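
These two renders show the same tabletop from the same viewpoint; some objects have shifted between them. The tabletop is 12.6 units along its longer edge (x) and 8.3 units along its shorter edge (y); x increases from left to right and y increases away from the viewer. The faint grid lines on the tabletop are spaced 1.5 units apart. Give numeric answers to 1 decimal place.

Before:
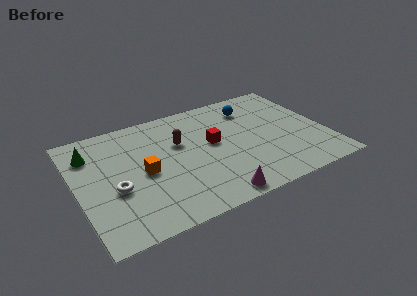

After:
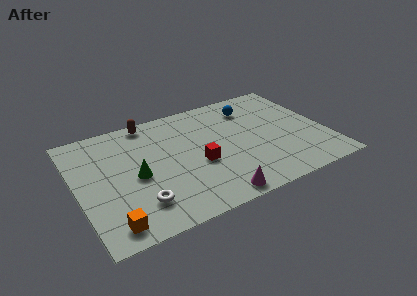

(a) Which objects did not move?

the blue sphere and the magenta cone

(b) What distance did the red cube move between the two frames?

1.5

The red cube moved from about (6.9, 4.6) to (6.0, 3.4), a distance of √(0.9² + 1.2²) ≈ 1.5.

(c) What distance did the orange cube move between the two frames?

3.4

The orange cube moved from about (3.3, 3.9) to (1.3, 1.1), a distance of √(2.0² + 2.8²) ≈ 3.4.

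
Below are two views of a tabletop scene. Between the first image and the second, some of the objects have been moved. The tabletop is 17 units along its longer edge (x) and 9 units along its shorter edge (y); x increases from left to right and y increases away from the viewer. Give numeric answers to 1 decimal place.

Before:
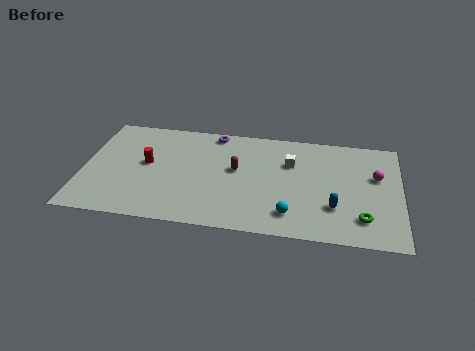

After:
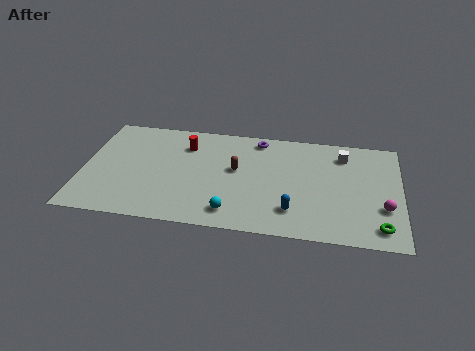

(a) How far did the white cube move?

3.0

The white cube was near (11.1, 6.1) before and (13.9, 7.2) after, so it travelled √(2.8² + 1.1²) ≈ 3.0 units.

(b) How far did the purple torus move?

2.4

From (6.9, 8.1) to (9.3, 7.9), the purple torus covered √(2.4² + 0.2²) ≈ 2.4 units.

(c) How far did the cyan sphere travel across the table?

3.1

The cyan sphere was near (11.2, 1.8) before and (8.1, 1.5) after, so it travelled √(3.1² + 0.3²) ≈ 3.1 units.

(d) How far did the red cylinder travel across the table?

2.8

The red cylinder moved from about (3.4, 4.9) to (5.4, 6.8), a distance of √(2.0² + 1.9²) ≈ 2.8.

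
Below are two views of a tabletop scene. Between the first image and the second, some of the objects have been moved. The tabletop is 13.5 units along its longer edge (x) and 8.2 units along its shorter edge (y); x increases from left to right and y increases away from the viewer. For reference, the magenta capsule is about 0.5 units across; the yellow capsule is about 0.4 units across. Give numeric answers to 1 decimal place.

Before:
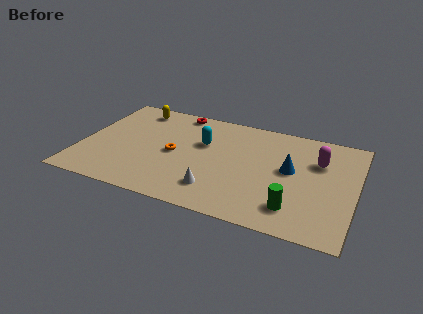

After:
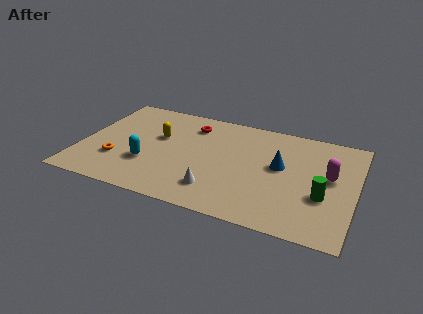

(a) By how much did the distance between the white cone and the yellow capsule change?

-2.4

Before: roughly 6.9 units apart; after: 4.5. That's 2.4 units closer together.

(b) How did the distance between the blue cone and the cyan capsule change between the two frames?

+2.2

The distance was about 4.5 in the first image and 6.7 in the second, so they moved 2.2 units further apart.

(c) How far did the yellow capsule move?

2.4

From (2.3, 7.0) to (3.7, 5.0), the yellow capsule covered √(1.4² + 2.0²) ≈ 2.4 units.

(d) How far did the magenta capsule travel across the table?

1.2

From (11.6, 5.6) to (12.2, 4.6), the magenta capsule covered √(0.6² + 1.0²) ≈ 1.2 units.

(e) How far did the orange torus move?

3.0

From (4.6, 3.9) to (1.9, 2.5), the orange torus covered √(2.7² + 1.4²) ≈ 3.0 units.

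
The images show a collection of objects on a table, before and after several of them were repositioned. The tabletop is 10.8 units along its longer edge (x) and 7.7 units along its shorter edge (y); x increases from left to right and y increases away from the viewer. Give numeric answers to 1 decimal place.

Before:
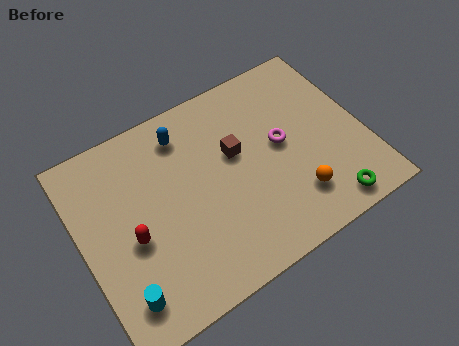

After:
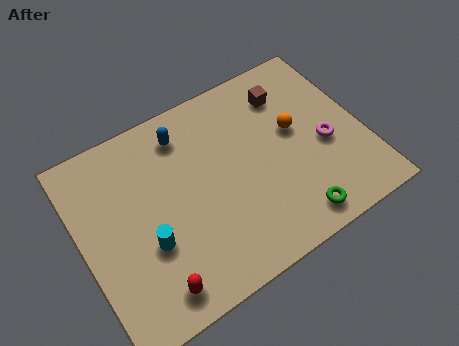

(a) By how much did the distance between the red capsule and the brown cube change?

+3.4

Before: roughly 4.4 units apart; after: 7.8. That's 3.4 units further apart.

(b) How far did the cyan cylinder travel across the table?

1.8

The cyan cylinder moved from about (1.1, 1.4) to (2.3, 2.8), a distance of √(1.2² + 1.4²) ≈ 1.8.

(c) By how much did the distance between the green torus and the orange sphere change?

+2.1

The distance was about 1.4 in the first image and 3.5 in the second, so they moved 2.1 units further apart.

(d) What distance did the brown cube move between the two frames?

2.7

The brown cube was near (6.0, 4.6) before and (8.3, 6.0) after, so it travelled √(2.3² + 1.4²) ≈ 2.7 units.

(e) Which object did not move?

the blue capsule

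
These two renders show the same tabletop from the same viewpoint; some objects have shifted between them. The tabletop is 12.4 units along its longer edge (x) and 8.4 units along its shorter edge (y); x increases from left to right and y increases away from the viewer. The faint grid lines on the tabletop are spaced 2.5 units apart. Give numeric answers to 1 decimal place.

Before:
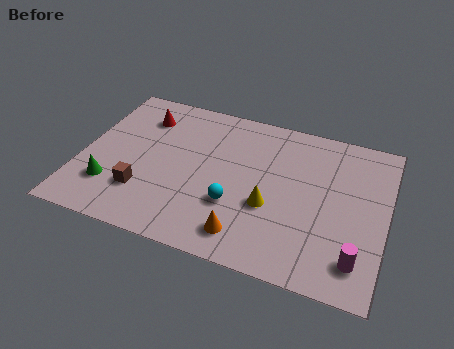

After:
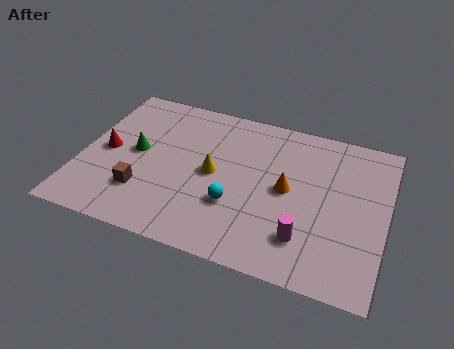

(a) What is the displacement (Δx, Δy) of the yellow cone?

(-2.4, 1.0)

From the two frames, the yellow cone sits at roughly (7.8, 3.2) before and (5.4, 4.2) after.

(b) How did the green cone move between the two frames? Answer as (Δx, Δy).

(0.8, 2.2)

The green cone started near (1.4, 2.2) and ended near (2.2, 4.4).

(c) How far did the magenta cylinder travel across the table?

2.1

The magenta cylinder was near (11.4, 1.6) before and (9.3, 2.0) after, so it travelled √(2.1² + 0.4²) ≈ 2.1 units.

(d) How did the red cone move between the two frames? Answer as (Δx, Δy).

(-1.2, -2.4)

From the two frames, the red cone sits at roughly (2.2, 6.5) before and (1.0, 4.1) after.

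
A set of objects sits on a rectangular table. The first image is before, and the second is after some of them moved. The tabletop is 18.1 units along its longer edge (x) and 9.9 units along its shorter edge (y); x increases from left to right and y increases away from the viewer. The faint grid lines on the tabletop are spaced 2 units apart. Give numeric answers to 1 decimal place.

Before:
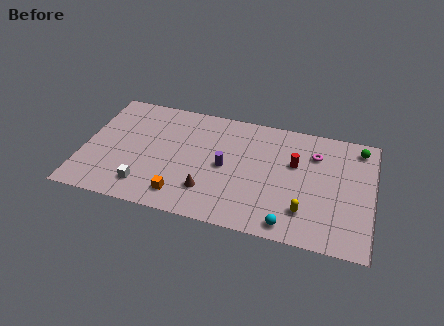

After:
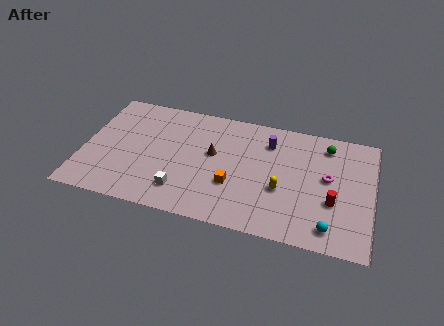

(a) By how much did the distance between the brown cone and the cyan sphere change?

+3.3

Before: roughly 5.3 units apart; after: 8.6. That's 3.3 units further apart.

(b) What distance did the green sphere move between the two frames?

2.0

From (17.1, 8.5) to (15.1, 8.2), the green sphere covered √(2.0² + 0.3²) ≈ 2.0 units.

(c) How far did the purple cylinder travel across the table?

3.8

The purple cylinder was near (8.9, 4.8) before and (11.5, 7.6) after, so it travelled √(2.6² + 2.8²) ≈ 3.8 units.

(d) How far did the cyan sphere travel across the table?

2.5

From (13.1, 1.1) to (15.6, 1.5), the cyan sphere covered √(2.5² + 0.4²) ≈ 2.5 units.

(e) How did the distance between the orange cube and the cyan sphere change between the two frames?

-0.3

The distance was about 6.7 in the first image and 6.4 in the second, so they moved 0.3 units closer together.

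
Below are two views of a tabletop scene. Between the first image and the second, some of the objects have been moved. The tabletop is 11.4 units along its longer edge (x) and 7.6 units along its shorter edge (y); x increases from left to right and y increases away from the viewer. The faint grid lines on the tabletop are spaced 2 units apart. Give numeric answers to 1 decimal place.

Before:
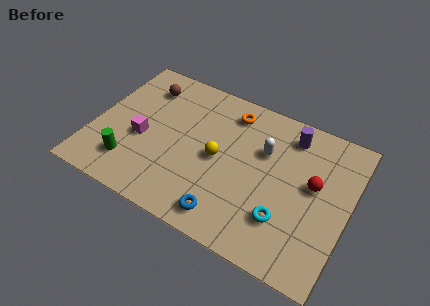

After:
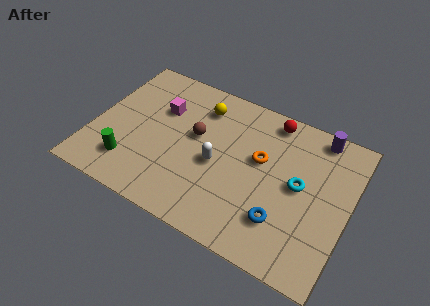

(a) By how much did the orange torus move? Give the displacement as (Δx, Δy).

(1.6, -1.8)

From the two frames, the orange torus sits at roughly (5.8, 6.3) before and (7.4, 4.5) after.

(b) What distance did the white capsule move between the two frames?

2.5

From (7.5, 5.0) to (5.6, 3.4), the white capsule covered √(1.9² + 1.6²) ≈ 2.5 units.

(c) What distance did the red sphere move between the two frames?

3.3

The red sphere was near (9.8, 4.3) before and (7.6, 6.7) after, so it travelled √(2.2² + 2.4²) ≈ 3.3 units.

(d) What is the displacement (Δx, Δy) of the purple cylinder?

(1.2, 0.5)

The purple cylinder started near (8.5, 6.3) and ended near (9.7, 6.8).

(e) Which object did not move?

the green cylinder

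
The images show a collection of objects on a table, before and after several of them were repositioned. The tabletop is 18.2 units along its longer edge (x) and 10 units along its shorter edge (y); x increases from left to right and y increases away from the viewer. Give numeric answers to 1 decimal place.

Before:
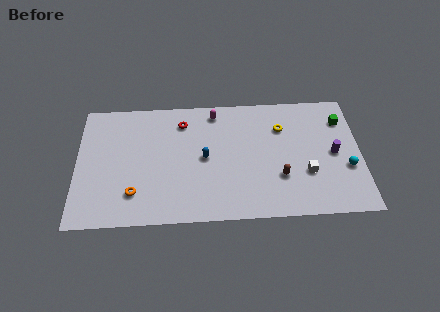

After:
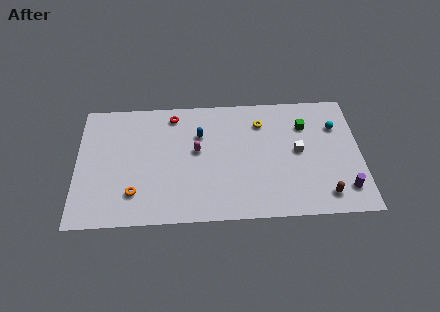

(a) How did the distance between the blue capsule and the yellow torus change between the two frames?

-1.4

Before: roughly 5.5 units apart; after: 4.1. That's 1.4 units closer together.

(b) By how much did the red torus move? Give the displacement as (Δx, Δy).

(-0.6, 0.6)

The red torus started near (6.8, 8.0) and ended near (6.2, 8.6).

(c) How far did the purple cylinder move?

3.0

The purple cylinder was near (16.5, 4.9) before and (17.1, 2.0) after, so it travelled √(0.6² + 2.9²) ≈ 3.0 units.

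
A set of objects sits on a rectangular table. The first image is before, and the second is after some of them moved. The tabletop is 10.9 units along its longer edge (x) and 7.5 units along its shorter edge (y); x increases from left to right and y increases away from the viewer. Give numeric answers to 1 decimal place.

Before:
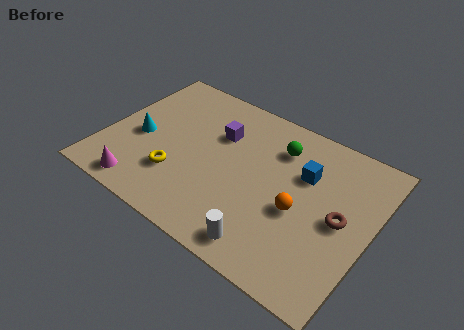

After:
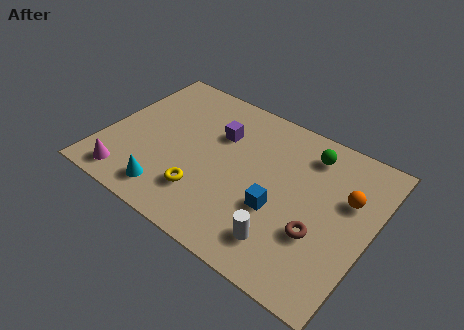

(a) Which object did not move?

the purple cube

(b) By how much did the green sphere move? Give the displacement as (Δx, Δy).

(1.2, 0.4)

The green sphere was at about (6.8, 5.7) and moved to about (8.0, 6.1).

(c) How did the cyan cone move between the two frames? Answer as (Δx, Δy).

(1.7, -2.1)

The cyan cone started near (1.4, 3.3) and ended near (3.1, 1.2).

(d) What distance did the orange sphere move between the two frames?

2.3

The orange sphere was near (8.1, 3.2) before and (9.8, 4.8) after, so it travelled √(1.7² + 1.6²) ≈ 2.3 units.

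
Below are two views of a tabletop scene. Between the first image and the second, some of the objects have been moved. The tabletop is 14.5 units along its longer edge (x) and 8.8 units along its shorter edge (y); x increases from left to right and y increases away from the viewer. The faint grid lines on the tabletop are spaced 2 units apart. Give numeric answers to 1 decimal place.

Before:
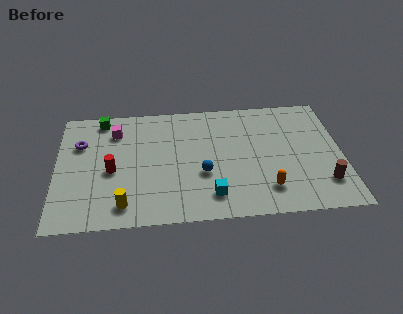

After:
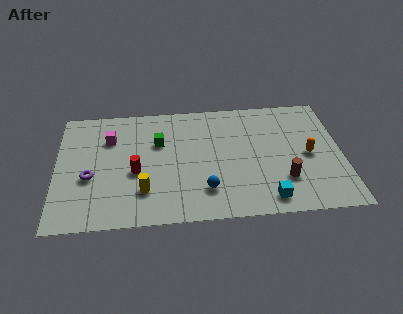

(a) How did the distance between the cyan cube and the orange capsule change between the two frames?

+0.9

Before: roughly 2.8 units apart; after: 3.7. That's 0.9 units further apart.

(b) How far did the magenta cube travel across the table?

0.6

From (3.0, 6.8) to (2.7, 6.3), the magenta cube covered √(0.3² + 0.5²) ≈ 0.6 units.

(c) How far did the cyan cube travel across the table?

2.8

The cyan cube moved from about (7.8, 1.7) to (10.6, 1.2), a distance of √(2.8² + 0.5²) ≈ 2.8.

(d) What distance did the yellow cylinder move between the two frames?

1.3

The yellow cylinder was near (3.4, 1.4) before and (4.4, 2.3) after, so it travelled √(1.0² + 0.9²) ≈ 1.3 units.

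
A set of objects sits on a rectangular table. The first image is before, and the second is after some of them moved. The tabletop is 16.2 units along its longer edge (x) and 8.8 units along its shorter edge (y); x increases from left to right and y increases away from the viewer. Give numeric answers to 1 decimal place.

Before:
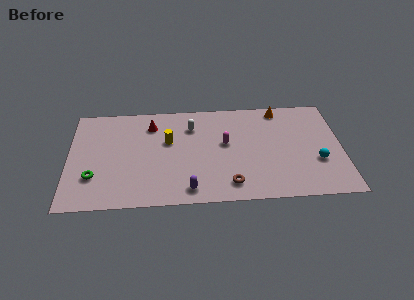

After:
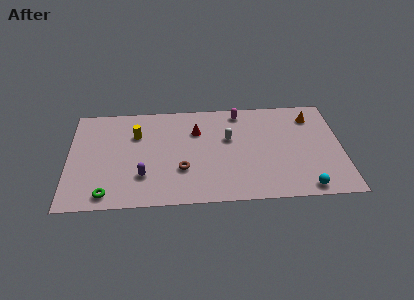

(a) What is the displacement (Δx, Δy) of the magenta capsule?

(0.9, 2.7)

The magenta capsule started near (9.3, 5.0) and ended near (10.2, 7.7).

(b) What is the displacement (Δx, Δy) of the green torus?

(0.8, -1.5)

From the two frames, the green torus sits at roughly (1.5, 2.6) before and (2.3, 1.1) after.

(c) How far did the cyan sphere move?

2.3

The cyan sphere moved from about (14.7, 3.1) to (13.9, 0.9), a distance of √(0.8² + 2.2²) ≈ 2.3.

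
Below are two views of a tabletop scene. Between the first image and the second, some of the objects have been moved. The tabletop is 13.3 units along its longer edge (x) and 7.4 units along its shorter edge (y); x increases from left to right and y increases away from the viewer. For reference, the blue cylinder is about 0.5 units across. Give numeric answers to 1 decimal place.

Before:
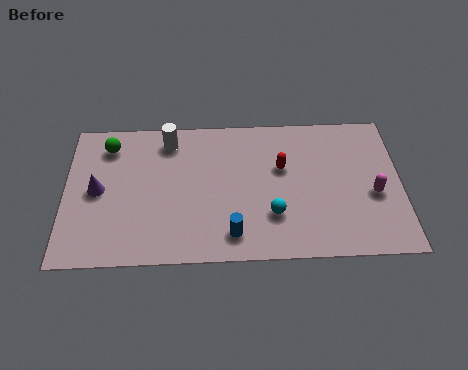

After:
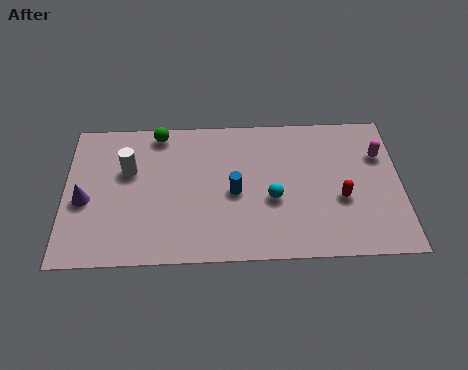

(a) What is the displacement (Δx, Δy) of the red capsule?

(2.3, -1.7)

The red capsule was at about (8.6, 4.6) and moved to about (10.9, 2.9).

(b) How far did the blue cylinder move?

2.1

From (6.6, 1.3) to (6.7, 3.4), the blue cylinder covered √(0.1² + 2.1²) ≈ 2.1 units.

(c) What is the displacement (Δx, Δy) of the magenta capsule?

(0.3, 2.0)

The magenta capsule was at about (12.2, 3.1) and moved to about (12.5, 5.1).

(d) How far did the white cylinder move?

2.2

The white cylinder moved from about (4.1, 6.2) to (2.5, 4.7), a distance of √(1.6² + 1.5²) ≈ 2.2.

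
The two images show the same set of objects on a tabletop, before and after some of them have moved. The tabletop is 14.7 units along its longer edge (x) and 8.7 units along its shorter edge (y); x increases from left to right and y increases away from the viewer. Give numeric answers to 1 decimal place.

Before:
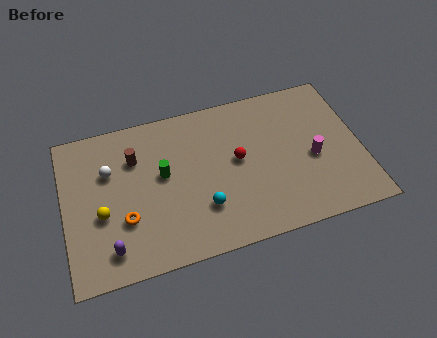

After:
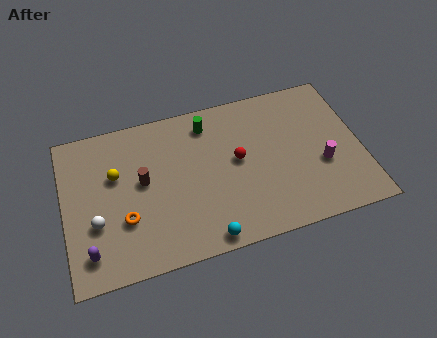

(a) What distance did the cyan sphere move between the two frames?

1.7

The cyan sphere moved from about (6.7, 2.5) to (6.7, 0.8), a distance of √(0.0² + 1.7²) ≈ 1.7.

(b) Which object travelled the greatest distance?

the green cylinder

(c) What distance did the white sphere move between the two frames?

2.8

From (2.3, 5.8) to (1.5, 3.1), the white sphere covered √(0.8² + 2.7²) ≈ 2.8 units.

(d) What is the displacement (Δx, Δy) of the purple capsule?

(-1.0, 0.1)

The purple capsule was at about (2.1, 1.5) and moved to about (1.1, 1.6).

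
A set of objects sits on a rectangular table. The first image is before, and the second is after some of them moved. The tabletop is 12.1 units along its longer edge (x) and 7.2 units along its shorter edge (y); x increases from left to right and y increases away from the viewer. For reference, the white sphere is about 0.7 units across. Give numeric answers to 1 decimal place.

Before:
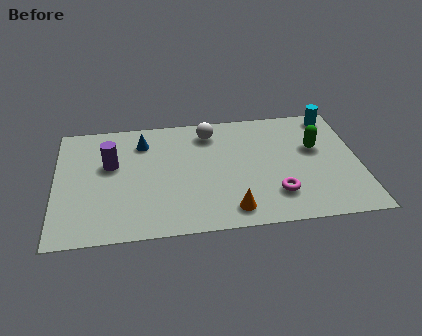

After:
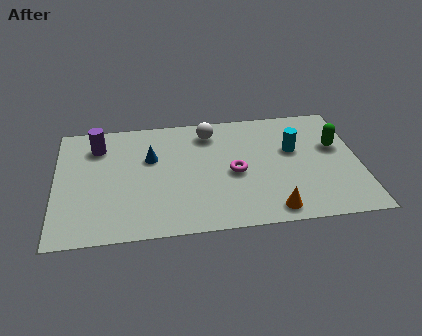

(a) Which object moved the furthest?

the cyan cylinder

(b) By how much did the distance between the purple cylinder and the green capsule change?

+1.4

Before: roughly 8.2 units apart; after: 9.6. That's 1.4 units further apart.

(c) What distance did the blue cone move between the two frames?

1.0

The blue cone moved from about (3.5, 5.6) to (3.8, 4.6), a distance of √(0.3² + 1.0²) ≈ 1.0.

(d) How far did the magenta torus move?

2.2

From (8.7, 1.8) to (7.1, 3.3), the magenta torus covered √(1.6² + 1.5²) ≈ 2.2 units.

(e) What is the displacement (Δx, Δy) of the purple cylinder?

(-0.5, 1.2)

The purple cylinder was at about (2.2, 4.4) and moved to about (1.7, 5.6).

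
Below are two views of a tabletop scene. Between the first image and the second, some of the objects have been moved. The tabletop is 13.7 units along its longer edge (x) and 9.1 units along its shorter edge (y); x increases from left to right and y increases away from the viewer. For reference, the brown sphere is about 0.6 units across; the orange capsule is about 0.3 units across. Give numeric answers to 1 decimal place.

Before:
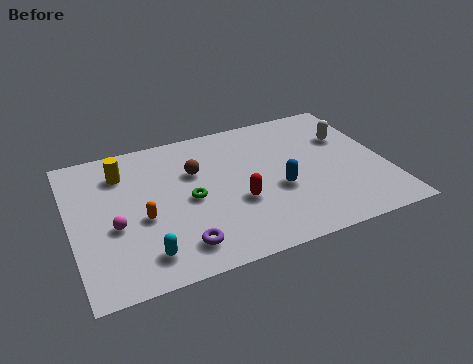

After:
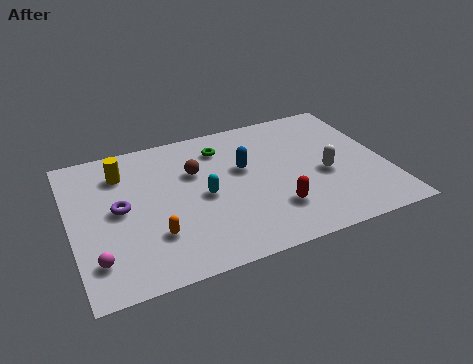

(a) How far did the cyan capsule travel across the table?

3.9

The cyan capsule moved from about (2.9, 1.6) to (5.7, 4.3), a distance of √(2.8² + 2.7²) ≈ 3.9.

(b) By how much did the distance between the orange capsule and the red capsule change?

+1.1

The distance was about 4.1 in the first image and 5.2 in the second, so they moved 1.1 units further apart.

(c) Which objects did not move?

the yellow cylinder and the brown sphere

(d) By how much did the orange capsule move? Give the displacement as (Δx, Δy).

(0.4, -1.2)

The orange capsule started near (3.0, 3.8) and ended near (3.4, 2.6).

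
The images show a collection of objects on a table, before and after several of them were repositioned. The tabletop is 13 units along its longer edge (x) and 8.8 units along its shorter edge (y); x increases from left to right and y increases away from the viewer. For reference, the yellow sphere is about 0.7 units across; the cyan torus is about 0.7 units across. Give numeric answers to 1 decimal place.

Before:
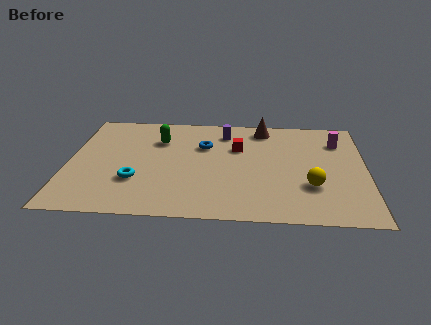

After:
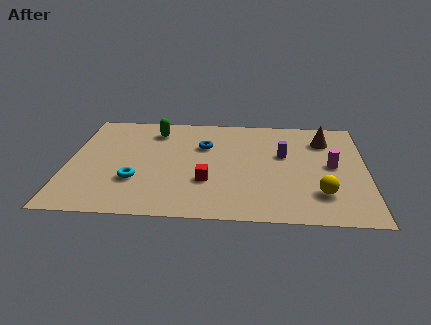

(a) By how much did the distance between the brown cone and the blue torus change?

+2.3

The distance was about 3.1 in the first image and 5.4 in the second, so they moved 2.3 units further apart.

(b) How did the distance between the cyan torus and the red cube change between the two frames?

-2.2

The distance was about 5.3 in the first image and 3.1 in the second, so they moved 2.2 units closer together.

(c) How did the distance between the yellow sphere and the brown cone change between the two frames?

-0.7

The distance was about 5.2 in the first image and 4.5 in the second, so they moved 0.7 units closer together.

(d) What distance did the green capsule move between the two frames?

0.8

The green capsule was near (3.9, 6.3) before and (3.7, 7.1) after, so it travelled √(0.2² + 0.8²) ≈ 0.8 units.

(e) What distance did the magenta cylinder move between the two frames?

2.1

From (11.8, 6.6) to (11.5, 4.5), the magenta cylinder covered √(0.3² + 2.1²) ≈ 2.1 units.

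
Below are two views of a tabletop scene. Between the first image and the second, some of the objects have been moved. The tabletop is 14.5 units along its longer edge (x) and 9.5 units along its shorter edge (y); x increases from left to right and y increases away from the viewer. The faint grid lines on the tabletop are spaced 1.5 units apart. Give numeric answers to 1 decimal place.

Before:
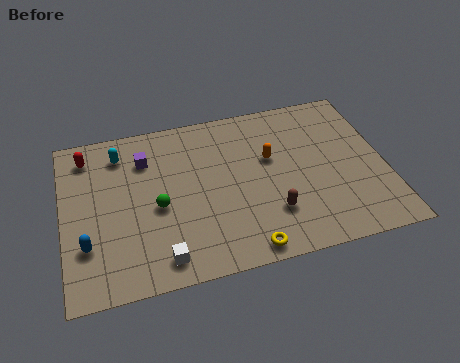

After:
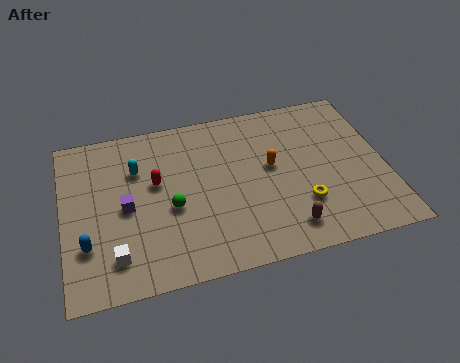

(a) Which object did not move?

the blue capsule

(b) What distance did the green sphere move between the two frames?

0.6

The green sphere was near (4.2, 4.2) before and (4.8, 4.0) after, so it travelled √(0.6² + 0.2²) ≈ 0.6 units.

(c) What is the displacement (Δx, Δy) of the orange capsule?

(0.0, -0.5)

From the two frames, the orange capsule sits at roughly (9.4, 5.8) before and (9.4, 5.3) after.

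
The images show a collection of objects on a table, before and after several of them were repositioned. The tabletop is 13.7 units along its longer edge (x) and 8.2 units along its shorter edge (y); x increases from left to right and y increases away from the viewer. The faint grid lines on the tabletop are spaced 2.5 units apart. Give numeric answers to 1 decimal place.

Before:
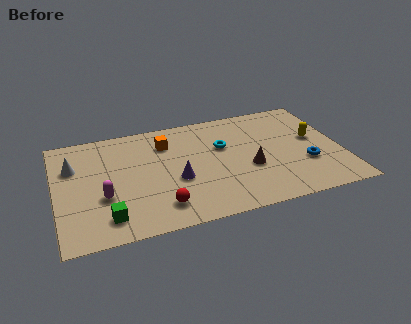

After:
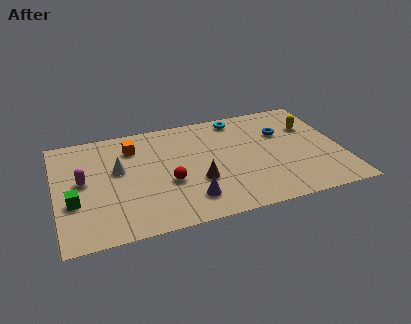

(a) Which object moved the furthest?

the blue torus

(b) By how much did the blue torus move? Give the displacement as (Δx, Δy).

(-0.9, 2.7)

The blue torus started near (11.9, 2.8) and ended near (11.0, 5.5).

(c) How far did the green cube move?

2.1

The green cube was near (2.3, 1.5) before and (0.8, 3.0) after, so it travelled √(1.5² + 1.5²) ≈ 2.1 units.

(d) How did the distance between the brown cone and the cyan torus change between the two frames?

+2.6

Before: roughly 2.3 units apart; after: 4.9. That's 2.6 units further apart.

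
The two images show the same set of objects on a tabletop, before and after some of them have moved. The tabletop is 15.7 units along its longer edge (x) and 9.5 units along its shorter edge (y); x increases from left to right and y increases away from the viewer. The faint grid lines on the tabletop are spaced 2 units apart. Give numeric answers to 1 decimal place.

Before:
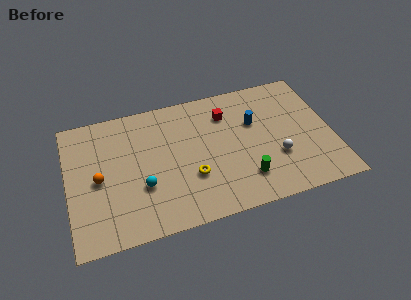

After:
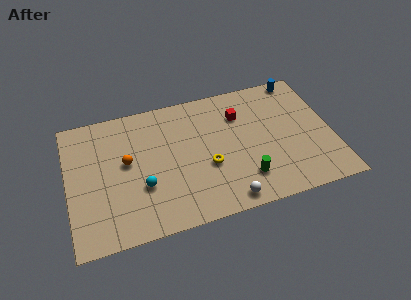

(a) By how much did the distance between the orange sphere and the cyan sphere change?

-0.6

The distance was about 2.8 in the first image and 2.2 in the second, so they moved 0.6 units closer together.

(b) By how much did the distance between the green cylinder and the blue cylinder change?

+3.6

Before: roughly 4.0 units apart; after: 7.6. That's 3.6 units further apart.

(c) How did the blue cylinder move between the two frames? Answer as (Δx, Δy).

(3.0, 2.6)

The blue cylinder was at about (11.2, 6.1) and moved to about (14.2, 8.7).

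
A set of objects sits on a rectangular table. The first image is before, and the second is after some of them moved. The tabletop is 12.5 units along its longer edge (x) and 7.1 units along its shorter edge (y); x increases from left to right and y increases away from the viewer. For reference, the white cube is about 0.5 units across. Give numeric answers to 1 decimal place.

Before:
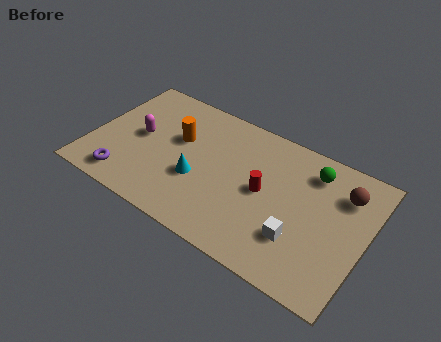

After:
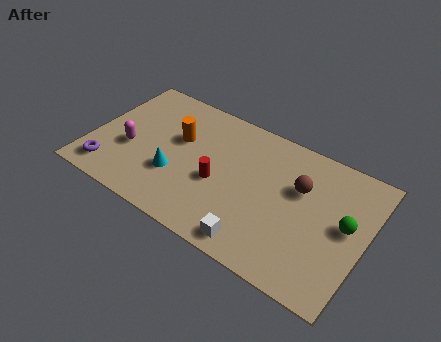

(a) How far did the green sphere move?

2.6

From (9.8, 5.7) to (11.6, 3.8), the green sphere covered √(1.8² + 1.9²) ≈ 2.6 units.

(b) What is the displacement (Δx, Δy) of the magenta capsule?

(-0.3, -0.9)

The magenta capsule was at about (2.1, 3.7) and moved to about (1.8, 2.8).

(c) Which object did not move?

the orange cylinder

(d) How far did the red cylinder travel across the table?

2.1

From (7.9, 3.6) to (5.9, 3.0), the red cylinder covered √(2.0² + 0.6²) ≈ 2.1 units.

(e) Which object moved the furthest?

the green sphere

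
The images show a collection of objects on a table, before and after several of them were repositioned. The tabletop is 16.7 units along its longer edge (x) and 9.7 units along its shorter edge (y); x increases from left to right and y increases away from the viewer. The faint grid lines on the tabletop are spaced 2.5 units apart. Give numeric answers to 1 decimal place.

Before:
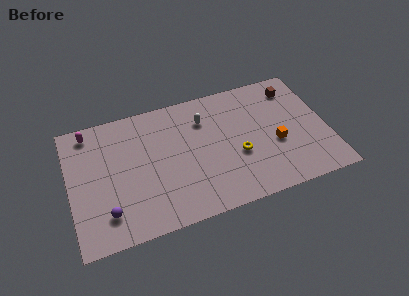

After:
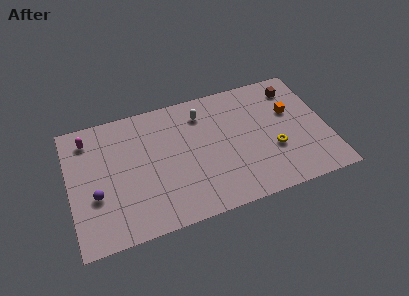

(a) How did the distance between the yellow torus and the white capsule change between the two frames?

+2.1

The distance was about 3.9 in the first image and 6.0 in the second, so they moved 2.1 units further apart.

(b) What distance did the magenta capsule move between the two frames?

0.5

The magenta capsule moved from about (1.5, 8.5) to (1.4, 8.0), a distance of √(0.1² + 0.5²) ≈ 0.5.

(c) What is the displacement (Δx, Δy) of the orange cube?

(1.2, 2.2)

From the two frames, the orange cube sits at roughly (13.3, 3.9) before and (14.5, 6.1) after.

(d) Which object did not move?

the brown cube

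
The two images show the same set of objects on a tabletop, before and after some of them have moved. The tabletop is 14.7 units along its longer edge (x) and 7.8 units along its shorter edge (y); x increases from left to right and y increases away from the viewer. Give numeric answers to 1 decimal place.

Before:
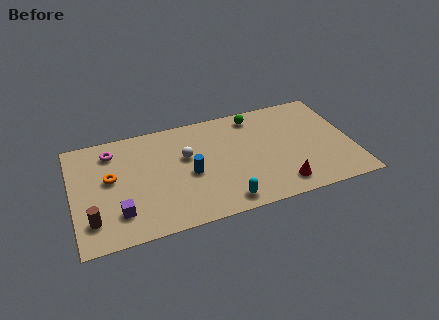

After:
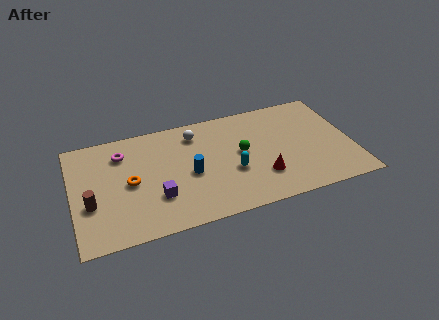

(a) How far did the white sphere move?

1.6

The white sphere moved from about (6.0, 4.8) to (6.6, 6.3), a distance of √(0.6² + 1.5²) ≈ 1.6.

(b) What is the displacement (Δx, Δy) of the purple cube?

(2.0, 0.5)

From the two frames, the purple cube sits at roughly (2.3, 1.9) before and (4.3, 2.4) after.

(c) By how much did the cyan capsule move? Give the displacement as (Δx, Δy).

(0.6, 2.0)

The cyan capsule started near (7.7, 1.0) and ended near (8.3, 3.0).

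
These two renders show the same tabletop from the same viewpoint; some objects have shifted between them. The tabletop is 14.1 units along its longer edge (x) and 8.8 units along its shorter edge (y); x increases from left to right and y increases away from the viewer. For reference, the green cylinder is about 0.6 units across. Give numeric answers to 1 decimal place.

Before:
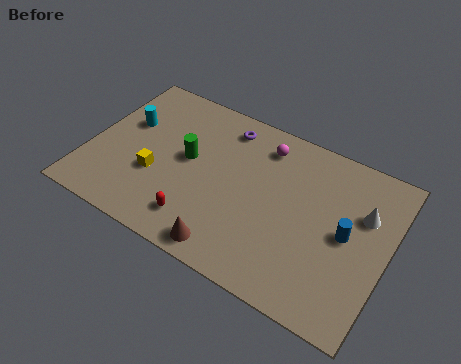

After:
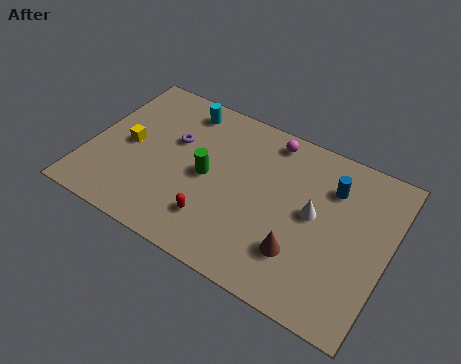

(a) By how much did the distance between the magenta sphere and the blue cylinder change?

-1.8

They were about 5.1 units apart before and 3.3 after — 1.8 units closer together.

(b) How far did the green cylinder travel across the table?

1.1

The green cylinder was near (4.6, 4.8) before and (5.6, 4.3) after, so it travelled √(1.0² + 0.5²) ≈ 1.1 units.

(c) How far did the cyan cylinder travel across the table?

3.1

The cyan cylinder was near (1.5, 5.5) before and (3.9, 7.5) after, so it travelled √(2.4² + 2.0²) ≈ 3.1 units.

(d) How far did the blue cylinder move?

2.3

The blue cylinder was near (12.2, 4.4) before and (11.2, 6.5) after, so it travelled √(1.0² + 2.1²) ≈ 2.3 units.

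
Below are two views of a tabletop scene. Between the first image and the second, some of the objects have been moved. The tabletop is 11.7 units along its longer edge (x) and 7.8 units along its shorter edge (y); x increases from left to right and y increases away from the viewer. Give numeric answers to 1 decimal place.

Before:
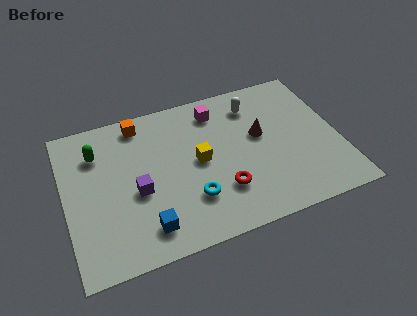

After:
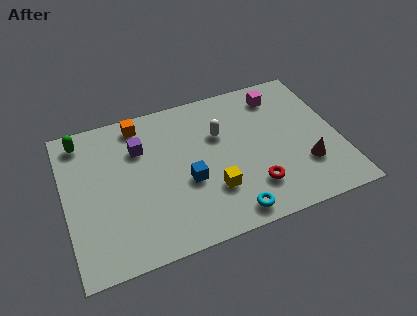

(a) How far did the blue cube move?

2.5

The blue cube was near (3.2, 1.4) before and (5.1, 3.1) after, so it travelled √(1.9² + 1.7²) ≈ 2.5 units.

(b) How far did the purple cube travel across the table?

2.2

The purple cube moved from about (3.0, 3.3) to (3.3, 5.5), a distance of √(0.3² + 2.2²) ≈ 2.2.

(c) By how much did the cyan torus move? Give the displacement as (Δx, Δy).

(1.5, -1.3)

The cyan torus started near (5.2, 2.2) and ended near (6.7, 0.9).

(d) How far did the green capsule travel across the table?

1.1

From (1.5, 5.8) to (0.9, 6.7), the green capsule covered √(0.6² + 0.9²) ≈ 1.1 units.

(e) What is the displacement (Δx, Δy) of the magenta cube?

(2.7, 0.0)

The magenta cube was at about (6.7, 6.4) and moved to about (9.4, 6.4).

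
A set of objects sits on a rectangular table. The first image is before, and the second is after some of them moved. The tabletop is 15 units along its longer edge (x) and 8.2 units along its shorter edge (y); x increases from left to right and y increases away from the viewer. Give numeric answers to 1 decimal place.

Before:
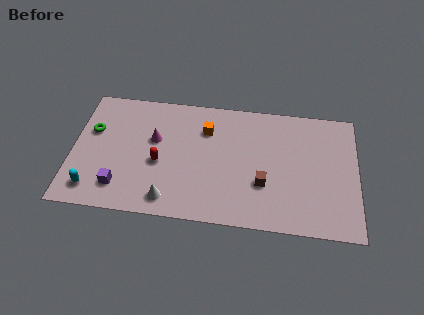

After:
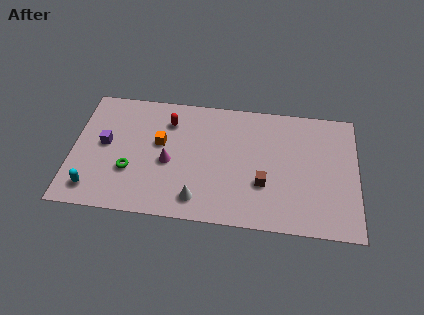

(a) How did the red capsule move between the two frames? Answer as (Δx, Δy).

(0.4, 2.8)

From the two frames, the red capsule sits at roughly (4.6, 3.5) before and (5.0, 6.3) after.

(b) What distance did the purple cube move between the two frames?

2.8

From (2.6, 1.7) to (1.7, 4.4), the purple cube covered √(0.9² + 2.7²) ≈ 2.8 units.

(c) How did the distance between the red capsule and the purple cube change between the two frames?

+1.1

They were about 2.7 units apart before and 3.8 after — 1.1 units further apart.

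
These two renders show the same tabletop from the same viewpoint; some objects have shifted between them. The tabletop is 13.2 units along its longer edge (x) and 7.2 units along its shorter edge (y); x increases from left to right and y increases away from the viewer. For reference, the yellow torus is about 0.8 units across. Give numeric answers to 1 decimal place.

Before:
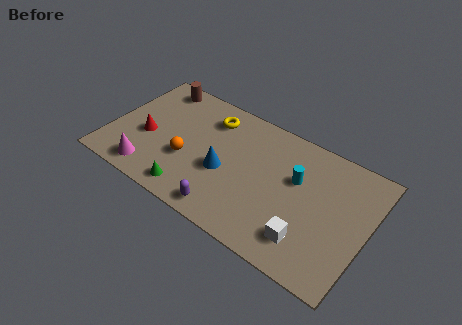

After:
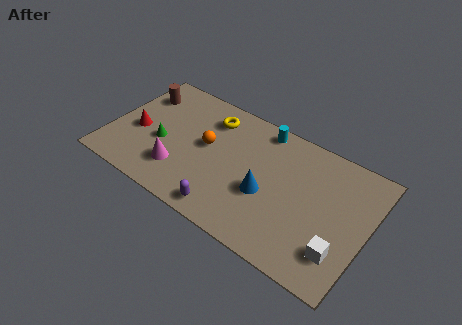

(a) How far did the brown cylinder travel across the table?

1.1

The brown cylinder was near (1.8, 6.3) before and (1.1, 5.4) after, so it travelled √(0.7² + 0.9²) ≈ 1.1 units.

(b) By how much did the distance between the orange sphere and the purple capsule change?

+0.5

Before: roughly 3.0 units apart; after: 3.5. That's 0.5 units further apart.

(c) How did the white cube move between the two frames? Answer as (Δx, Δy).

(1.6, 0.2)

From the two frames, the white cube sits at roughly (10.5, 1.6) before and (12.1, 1.8) after.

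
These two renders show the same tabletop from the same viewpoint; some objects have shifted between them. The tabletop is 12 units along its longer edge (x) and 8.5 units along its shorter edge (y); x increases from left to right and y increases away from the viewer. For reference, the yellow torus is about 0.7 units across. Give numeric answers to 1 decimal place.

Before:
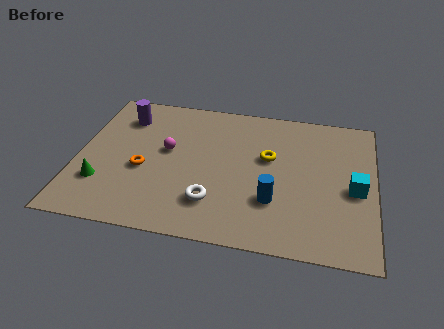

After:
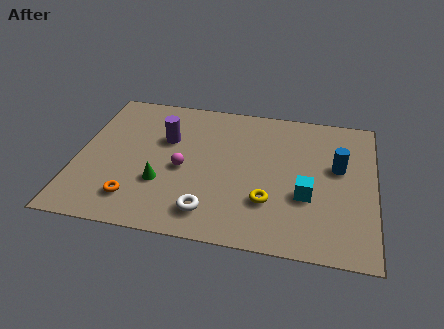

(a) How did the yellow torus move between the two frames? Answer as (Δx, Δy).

(0.1, -2.6)

The yellow torus was at about (7.7, 5.1) and moved to about (7.8, 2.5).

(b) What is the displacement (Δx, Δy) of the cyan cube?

(-1.9, -0.7)

The cyan cube started near (11.2, 3.8) and ended near (9.3, 3.1).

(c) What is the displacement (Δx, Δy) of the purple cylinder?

(1.8, -1.1)

From the two frames, the purple cylinder sits at roughly (1.7, 6.6) before and (3.5, 5.5) after.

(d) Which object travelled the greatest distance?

the blue cylinder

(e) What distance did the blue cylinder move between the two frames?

3.5

The blue cylinder was near (8.0, 2.6) before and (10.5, 5.0) after, so it travelled √(2.5² + 2.4²) ≈ 3.5 units.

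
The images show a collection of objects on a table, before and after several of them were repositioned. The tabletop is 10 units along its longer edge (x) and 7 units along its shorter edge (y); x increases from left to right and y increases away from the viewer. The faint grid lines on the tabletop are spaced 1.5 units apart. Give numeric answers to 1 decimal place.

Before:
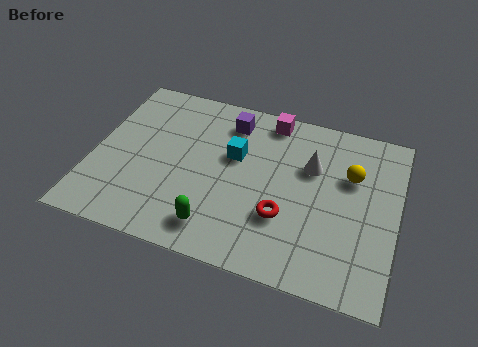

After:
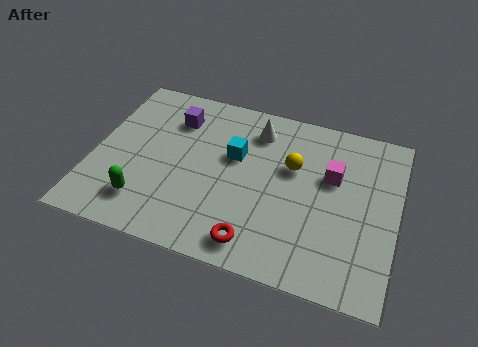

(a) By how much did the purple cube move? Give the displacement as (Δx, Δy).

(-1.8, -0.4)

From the two frames, the purple cube sits at roughly (4.3, 5.7) before and (2.5, 5.3) after.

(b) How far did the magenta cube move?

2.8

From (5.6, 6.2) to (7.8, 4.4), the magenta cube covered √(2.2² + 1.8²) ≈ 2.8 units.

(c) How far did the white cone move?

2.1

The white cone was near (7.1, 4.6) before and (5.2, 5.6) after, so it travelled √(1.9² + 1.0²) ≈ 2.1 units.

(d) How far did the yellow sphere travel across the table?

1.9

The yellow sphere moved from about (8.4, 4.6) to (6.5, 4.4), a distance of √(1.9² + 0.2²) ≈ 1.9.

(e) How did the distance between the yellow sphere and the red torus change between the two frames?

+0.5

The distance was about 3.0 in the first image and 3.5 in the second, so they moved 0.5 units further apart.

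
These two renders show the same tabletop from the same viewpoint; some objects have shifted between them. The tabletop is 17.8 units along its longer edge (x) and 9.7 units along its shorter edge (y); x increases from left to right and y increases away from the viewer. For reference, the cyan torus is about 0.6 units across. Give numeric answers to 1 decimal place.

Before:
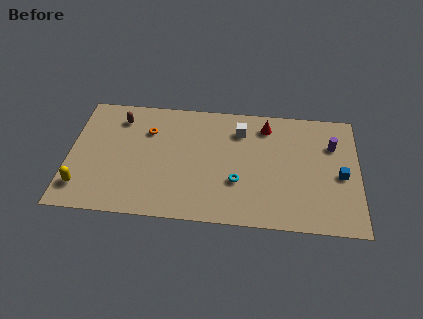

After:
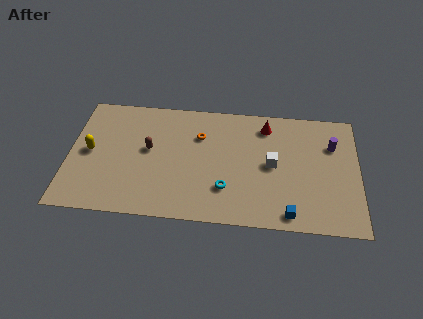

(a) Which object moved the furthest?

the blue cube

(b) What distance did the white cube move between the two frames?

3.3

From (10.5, 7.5) to (12.5, 4.9), the white cube covered √(2.0² + 2.6²) ≈ 3.3 units.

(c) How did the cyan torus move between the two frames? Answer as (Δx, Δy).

(-0.7, -0.6)

The cyan torus was at about (10.4, 3.3) and moved to about (9.7, 2.7).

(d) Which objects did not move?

the red cone and the purple cylinder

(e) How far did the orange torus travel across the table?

3.2

From (4.8, 6.9) to (8.0, 6.8), the orange torus covered √(3.2² + 0.1²) ≈ 3.2 units.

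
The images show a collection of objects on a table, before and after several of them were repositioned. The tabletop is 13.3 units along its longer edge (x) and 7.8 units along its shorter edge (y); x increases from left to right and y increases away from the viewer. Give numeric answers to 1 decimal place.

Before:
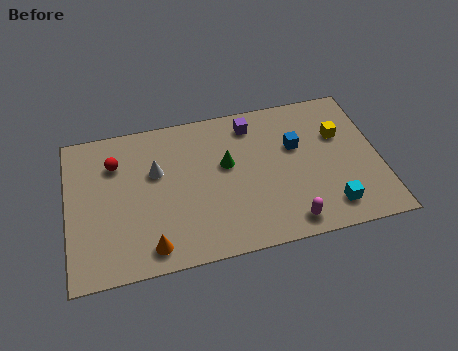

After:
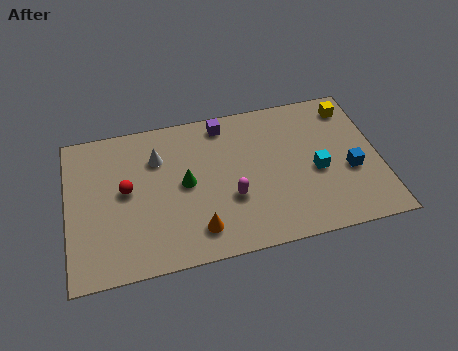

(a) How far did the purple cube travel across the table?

1.2

The purple cube moved from about (8.0, 6.5) to (6.8, 6.8), a distance of √(1.2² + 0.3²) ≈ 1.2.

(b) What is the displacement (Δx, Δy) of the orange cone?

(2.0, 0.4)

The orange cone started near (3.4, 1.1) and ended near (5.4, 1.5).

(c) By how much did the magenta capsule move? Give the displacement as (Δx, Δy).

(-2.3, 1.8)

From the two frames, the magenta capsule sits at roughly (9.2, 1.0) before and (6.9, 2.8) after.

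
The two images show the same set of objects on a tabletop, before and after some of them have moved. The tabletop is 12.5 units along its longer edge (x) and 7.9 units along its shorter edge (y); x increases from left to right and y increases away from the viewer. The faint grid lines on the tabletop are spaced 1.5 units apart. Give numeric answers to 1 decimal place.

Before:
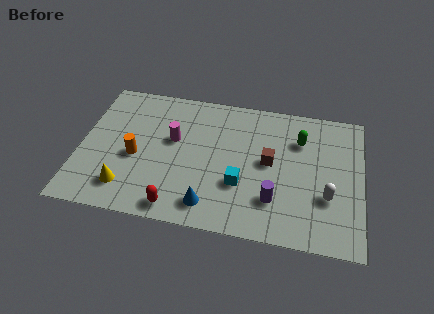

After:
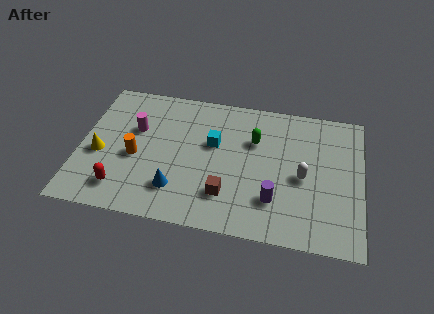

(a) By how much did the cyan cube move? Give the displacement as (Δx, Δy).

(-1.3, 2.1)

The cyan cube started near (7.2, 2.7) and ended near (5.9, 4.8).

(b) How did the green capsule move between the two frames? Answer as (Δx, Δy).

(-2.0, -0.4)

The green capsule started near (9.7, 5.7) and ended near (7.7, 5.3).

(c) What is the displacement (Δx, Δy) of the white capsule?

(-1.1, 0.9)

The white capsule started near (11.0, 2.7) and ended near (9.9, 3.6).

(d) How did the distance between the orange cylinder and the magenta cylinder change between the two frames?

-0.5

Before: roughly 2.1 units apart; after: 1.6. That's 0.5 units closer together.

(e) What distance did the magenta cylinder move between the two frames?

1.7

The magenta cylinder moved from about (4.1, 4.7) to (2.4, 5.0), a distance of √(1.7² + 0.3²) ≈ 1.7.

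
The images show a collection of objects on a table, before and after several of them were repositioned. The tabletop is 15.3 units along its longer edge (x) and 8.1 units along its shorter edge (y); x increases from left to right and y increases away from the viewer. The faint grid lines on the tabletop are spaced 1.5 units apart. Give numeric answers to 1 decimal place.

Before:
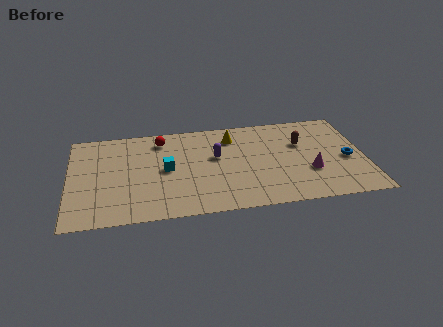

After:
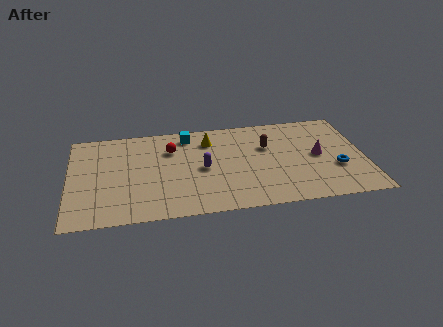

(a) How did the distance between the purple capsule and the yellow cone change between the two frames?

+0.6

Before: roughly 1.8 units apart; after: 2.4. That's 0.6 units further apart.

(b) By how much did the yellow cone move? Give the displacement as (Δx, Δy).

(-1.2, -0.1)

From the two frames, the yellow cone sits at roughly (8.5, 6.4) before and (7.3, 6.3) after.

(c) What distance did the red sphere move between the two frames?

1.0

From (4.8, 6.7) to (5.3, 5.8), the red sphere covered √(0.5² + 0.9²) ≈ 1.0 units.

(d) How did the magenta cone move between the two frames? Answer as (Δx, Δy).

(0.5, 1.3)

From the two frames, the magenta cone sits at roughly (12.4, 2.8) before and (12.9, 4.1) after.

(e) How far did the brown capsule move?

1.8

From (12.1, 5.3) to (10.3, 5.3), the brown capsule covered √(1.8² + 0.0²) ≈ 1.8 units.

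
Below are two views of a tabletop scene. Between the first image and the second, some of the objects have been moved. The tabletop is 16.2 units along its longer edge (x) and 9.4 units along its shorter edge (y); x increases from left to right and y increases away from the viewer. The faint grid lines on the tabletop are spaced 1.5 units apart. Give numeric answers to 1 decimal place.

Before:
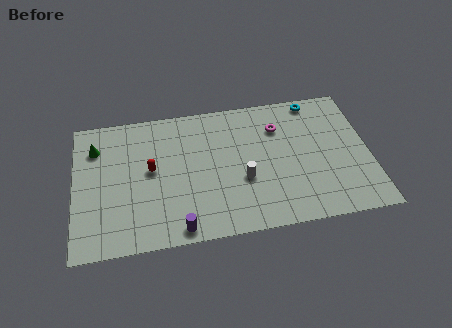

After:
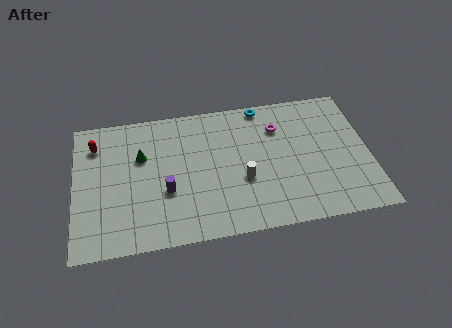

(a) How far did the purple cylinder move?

2.7

The purple cylinder was near (5.6, 0.9) before and (5.0, 3.5) after, so it travelled √(0.6² + 2.6²) ≈ 2.7 units.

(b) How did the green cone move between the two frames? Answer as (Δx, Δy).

(2.5, -1.0)

The green cone started near (1.2, 7.1) and ended near (3.7, 6.1).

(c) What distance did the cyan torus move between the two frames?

2.9

The cyan torus was near (13.4, 8.5) before and (10.5, 8.6) after, so it travelled √(2.9² + 0.1²) ≈ 2.9 units.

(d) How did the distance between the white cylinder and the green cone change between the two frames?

-2.7

They were about 8.7 units apart before and 6.0 after — 2.7 units closer together.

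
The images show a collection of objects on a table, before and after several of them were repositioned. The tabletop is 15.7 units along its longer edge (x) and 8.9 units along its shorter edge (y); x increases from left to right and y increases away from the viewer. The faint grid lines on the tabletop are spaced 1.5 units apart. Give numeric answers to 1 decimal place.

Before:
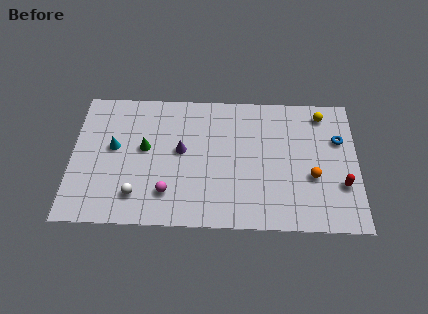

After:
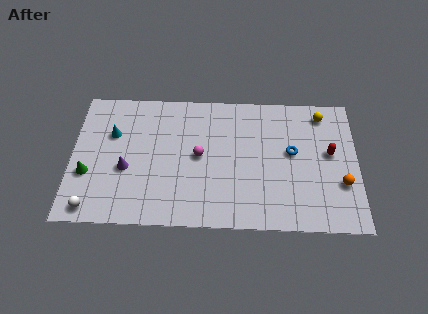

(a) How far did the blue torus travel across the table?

2.8

From (14.7, 5.9) to (12.1, 5.0), the blue torus covered √(2.6² + 0.9²) ≈ 2.8 units.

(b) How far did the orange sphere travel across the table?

1.6

The orange sphere was near (13.2, 3.4) before and (14.8, 3.0) after, so it travelled √(1.6² + 0.4²) ≈ 1.6 units.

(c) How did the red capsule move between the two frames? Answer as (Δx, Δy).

(-0.6, 2.1)

The red capsule was at about (14.8, 2.9) and moved to about (14.2, 5.0).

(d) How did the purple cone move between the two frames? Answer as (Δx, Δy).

(-3.0, -1.3)

The purple cone started near (6.0, 4.9) and ended near (3.0, 3.6).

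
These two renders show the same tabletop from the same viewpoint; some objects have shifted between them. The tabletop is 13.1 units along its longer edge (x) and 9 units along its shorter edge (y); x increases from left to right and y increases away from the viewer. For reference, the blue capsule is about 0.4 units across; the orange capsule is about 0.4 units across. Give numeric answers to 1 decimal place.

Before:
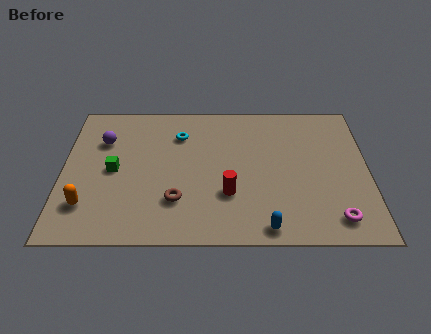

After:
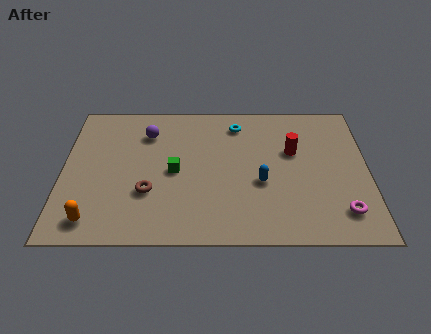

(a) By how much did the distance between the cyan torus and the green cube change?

+0.5

They were about 3.6 units apart before and 4.1 after — 0.5 units further apart.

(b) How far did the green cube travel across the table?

2.6

The green cube moved from about (2.2, 4.4) to (4.8, 4.3), a distance of √(2.6² + 0.1²) ≈ 2.6.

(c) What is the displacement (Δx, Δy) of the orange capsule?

(0.3, -0.9)

The orange capsule was at about (1.1, 2.2) and moved to about (1.4, 1.3).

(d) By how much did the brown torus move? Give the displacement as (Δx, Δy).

(-1.2, 0.5)

The brown torus was at about (4.9, 2.5) and moved to about (3.7, 3.0).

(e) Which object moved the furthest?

the red cylinder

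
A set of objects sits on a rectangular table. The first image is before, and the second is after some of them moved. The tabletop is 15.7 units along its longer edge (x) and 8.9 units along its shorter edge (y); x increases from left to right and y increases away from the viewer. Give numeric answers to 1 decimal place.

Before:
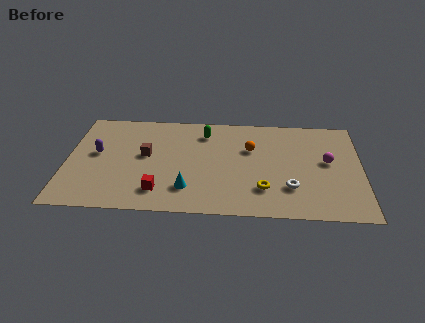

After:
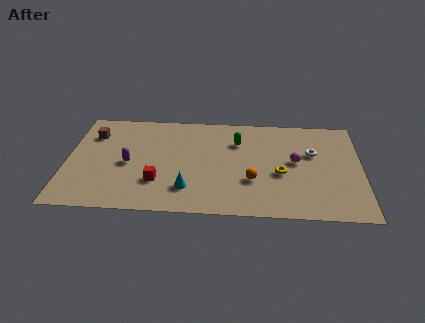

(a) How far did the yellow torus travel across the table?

1.7

From (10.5, 2.3) to (11.4, 3.7), the yellow torus covered √(0.9² + 1.4²) ≈ 1.7 units.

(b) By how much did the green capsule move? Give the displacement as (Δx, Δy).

(1.8, -0.7)

From the two frames, the green capsule sits at roughly (7.3, 7.1) before and (9.1, 6.4) after.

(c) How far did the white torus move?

3.3

The white torus was near (11.9, 2.5) before and (13.1, 5.6) after, so it travelled √(1.2² + 3.1²) ≈ 3.3 units.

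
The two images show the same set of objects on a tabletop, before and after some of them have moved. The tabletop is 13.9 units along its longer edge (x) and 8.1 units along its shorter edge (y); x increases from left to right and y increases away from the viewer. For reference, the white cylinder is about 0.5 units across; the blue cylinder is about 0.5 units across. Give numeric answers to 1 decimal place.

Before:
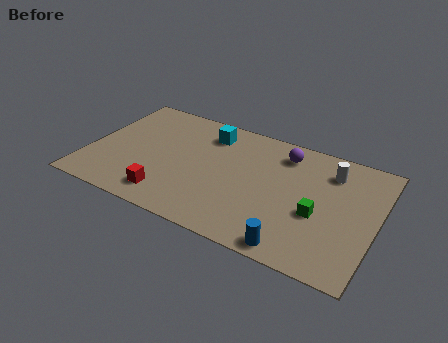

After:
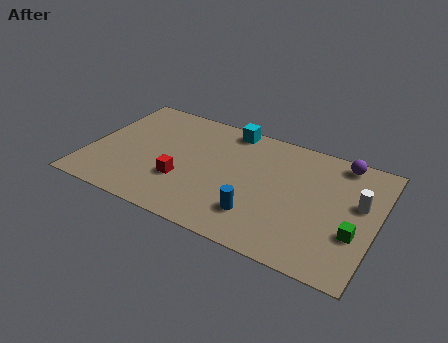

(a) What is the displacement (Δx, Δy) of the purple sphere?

(2.7, 0.6)

The purple sphere started near (9.2, 6.6) and ended near (11.9, 7.2).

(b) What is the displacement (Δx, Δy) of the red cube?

(0.5, 1.3)

The red cube started near (4.2, 1.4) and ended near (4.7, 2.7).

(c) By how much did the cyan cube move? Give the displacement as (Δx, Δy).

(0.9, 0.8)

The cyan cube was at about (5.5, 6.5) and moved to about (6.4, 7.3).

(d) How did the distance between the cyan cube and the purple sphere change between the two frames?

+1.8

They were about 3.7 units apart before and 5.5 after — 1.8 units further apart.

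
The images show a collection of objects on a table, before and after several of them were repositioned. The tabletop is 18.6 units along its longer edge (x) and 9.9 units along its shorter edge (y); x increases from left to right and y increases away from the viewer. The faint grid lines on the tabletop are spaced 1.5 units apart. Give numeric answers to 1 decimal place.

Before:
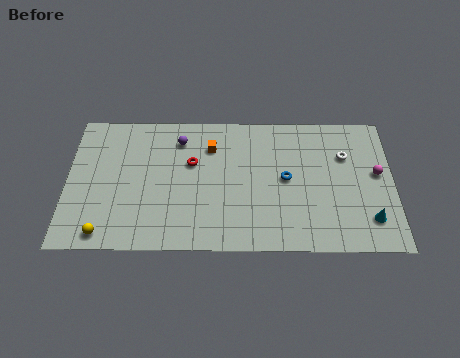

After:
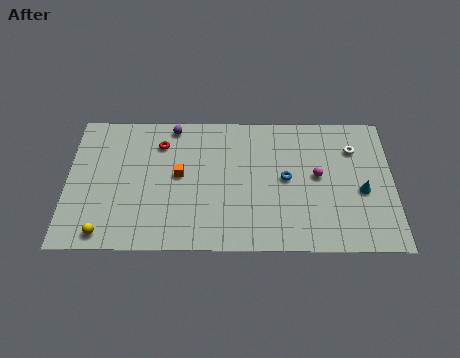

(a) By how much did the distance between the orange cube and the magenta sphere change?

-1.8

They were about 9.7 units apart before and 7.9 after — 1.8 units closer together.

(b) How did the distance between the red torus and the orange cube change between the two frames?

+0.9

The distance was about 1.6 in the first image and 2.5 in the second, so they moved 0.9 units further apart.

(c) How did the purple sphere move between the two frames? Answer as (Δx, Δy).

(-0.4, 1.0)

The purple sphere was at about (6.4, 7.9) and moved to about (6.0, 8.9).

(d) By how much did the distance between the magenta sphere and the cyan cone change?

-0.6

Before: roughly 3.3 units apart; after: 2.7. That's 0.6 units closer together.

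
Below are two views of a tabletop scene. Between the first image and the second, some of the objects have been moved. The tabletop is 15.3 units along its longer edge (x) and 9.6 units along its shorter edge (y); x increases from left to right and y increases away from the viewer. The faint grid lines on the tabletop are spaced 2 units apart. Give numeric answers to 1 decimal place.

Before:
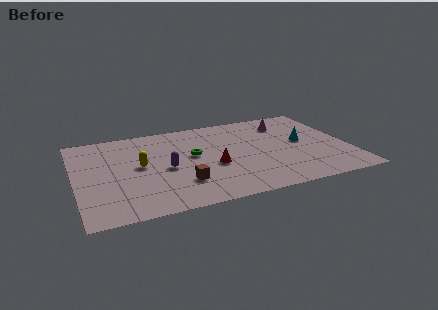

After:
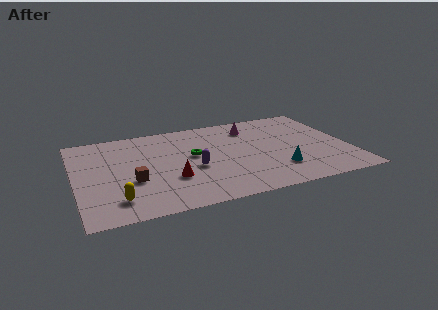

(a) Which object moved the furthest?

the yellow capsule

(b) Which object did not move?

the green torus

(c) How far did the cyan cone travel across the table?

3.1

The cyan cone moved from about (12.8, 5.1) to (11.1, 2.5), a distance of √(1.7² + 2.6²) ≈ 3.1.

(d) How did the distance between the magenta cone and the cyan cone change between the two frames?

+2.7

Before: roughly 2.5 units apart; after: 5.2. That's 2.7 units further apart.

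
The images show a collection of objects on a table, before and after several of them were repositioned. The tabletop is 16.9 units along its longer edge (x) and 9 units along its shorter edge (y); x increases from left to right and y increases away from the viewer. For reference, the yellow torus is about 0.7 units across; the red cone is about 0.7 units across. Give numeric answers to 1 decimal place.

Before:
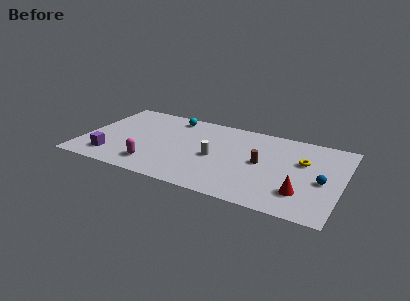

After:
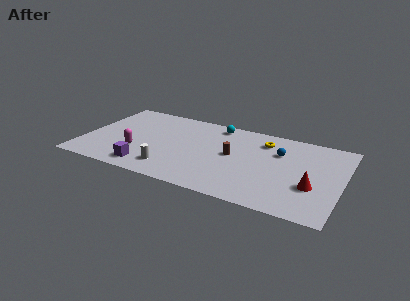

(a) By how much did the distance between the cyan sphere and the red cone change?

-2.4

The distance was about 10.6 in the first image and 8.2 in the second, so they moved 2.4 units closer together.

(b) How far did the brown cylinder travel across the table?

1.9

The brown cylinder moved from about (11.7, 4.6) to (9.8, 4.8), a distance of √(1.9² + 0.2²) ≈ 1.9.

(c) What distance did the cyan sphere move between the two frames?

3.0

The cyan sphere moved from about (5.4, 7.8) to (8.4, 7.9), a distance of √(3.0² + 0.1²) ≈ 3.0.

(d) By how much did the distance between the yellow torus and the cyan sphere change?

-5.8

The distance was about 9.1 in the first image and 3.3 in the second, so they moved 5.8 units closer together.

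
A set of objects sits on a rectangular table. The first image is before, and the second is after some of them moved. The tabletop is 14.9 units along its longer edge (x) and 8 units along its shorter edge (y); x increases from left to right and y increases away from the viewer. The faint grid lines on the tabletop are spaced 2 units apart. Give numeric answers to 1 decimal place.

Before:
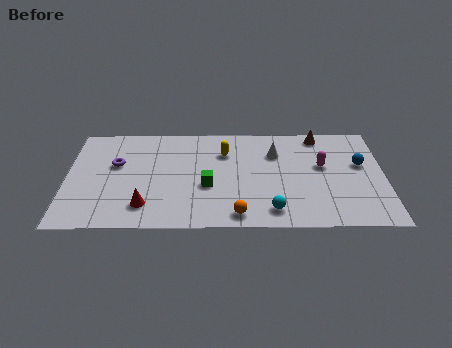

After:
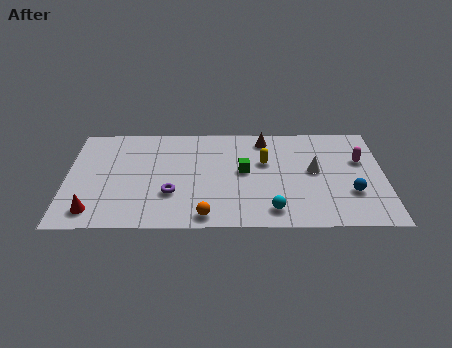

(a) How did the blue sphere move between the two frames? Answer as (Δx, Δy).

(-0.5, -2.2)

The blue sphere was at about (13.8, 4.8) and moved to about (13.3, 2.6).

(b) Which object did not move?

the cyan sphere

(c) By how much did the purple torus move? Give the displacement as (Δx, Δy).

(2.6, -2.3)

The purple torus was at about (2.3, 4.9) and moved to about (4.9, 2.6).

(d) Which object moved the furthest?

the purple torus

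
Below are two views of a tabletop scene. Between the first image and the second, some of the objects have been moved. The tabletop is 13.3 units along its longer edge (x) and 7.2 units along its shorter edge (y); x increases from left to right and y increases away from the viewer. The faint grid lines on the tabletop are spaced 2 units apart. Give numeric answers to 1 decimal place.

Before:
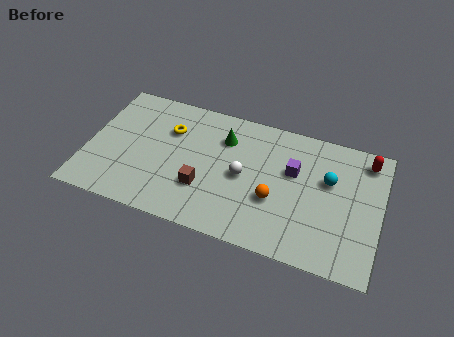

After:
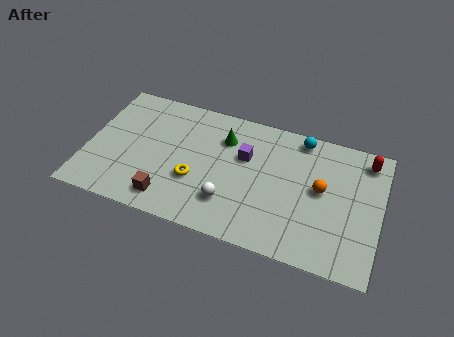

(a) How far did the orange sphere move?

2.3

The orange sphere was near (8.6, 2.7) before and (10.6, 3.9) after, so it travelled √(2.0² + 1.2²) ≈ 2.3 units.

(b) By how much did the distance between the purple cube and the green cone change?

-2.1

Before: roughly 3.3 units apart; after: 1.2. That's 2.1 units closer together.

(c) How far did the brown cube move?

1.9

The brown cube moved from about (5.4, 2.3) to (3.9, 1.2), a distance of √(1.5² + 1.1²) ≈ 1.9.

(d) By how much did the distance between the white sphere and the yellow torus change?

-2.1

They were about 3.8 units apart before and 1.7 after — 2.1 units closer together.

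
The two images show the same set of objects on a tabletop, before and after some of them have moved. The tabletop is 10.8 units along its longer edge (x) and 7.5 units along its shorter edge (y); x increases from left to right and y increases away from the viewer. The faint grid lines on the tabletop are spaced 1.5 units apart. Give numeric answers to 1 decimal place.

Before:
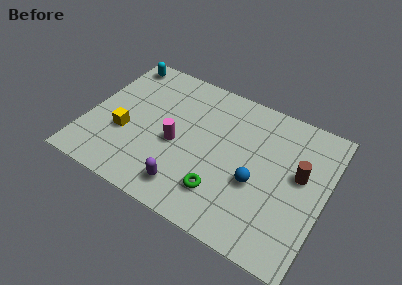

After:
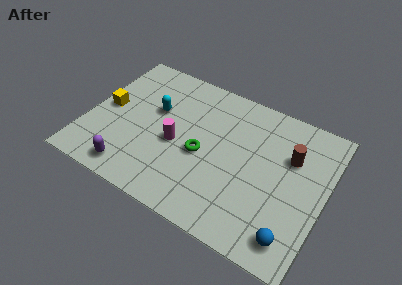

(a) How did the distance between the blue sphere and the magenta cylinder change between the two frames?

+2.3

The distance was about 3.7 in the first image and 6.0 in the second, so they moved 2.3 units further apart.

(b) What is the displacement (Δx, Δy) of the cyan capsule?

(2.0, -2.0)

From the two frames, the cyan capsule sits at roughly (0.9, 6.6) before and (2.9, 4.6) after.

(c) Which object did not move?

the magenta cylinder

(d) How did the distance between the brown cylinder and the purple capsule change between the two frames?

+2.2

The distance was about 5.6 in the first image and 7.8 in the second, so they moved 2.2 units further apart.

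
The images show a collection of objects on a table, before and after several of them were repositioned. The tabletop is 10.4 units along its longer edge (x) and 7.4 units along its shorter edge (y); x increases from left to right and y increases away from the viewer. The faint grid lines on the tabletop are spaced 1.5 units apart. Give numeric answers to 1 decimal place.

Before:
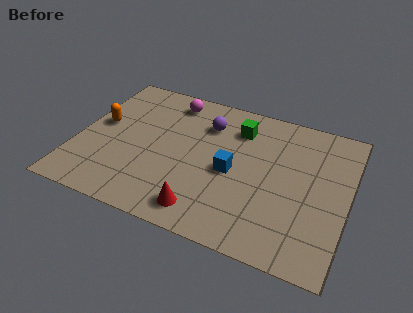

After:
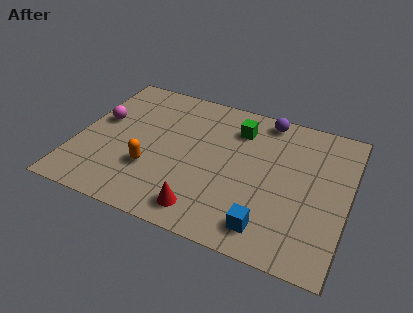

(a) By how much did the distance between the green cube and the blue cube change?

+2.5

Before: roughly 2.3 units apart; after: 4.8. That's 2.5 units further apart.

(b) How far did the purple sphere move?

2.5

From (4.8, 5.5) to (7.0, 6.6), the purple sphere covered √(2.2² + 1.1²) ≈ 2.5 units.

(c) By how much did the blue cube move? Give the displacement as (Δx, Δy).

(1.6, -2.2)

The blue cube started near (6.0, 3.4) and ended near (7.6, 1.2).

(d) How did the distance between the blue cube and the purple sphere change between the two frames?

+3.0

Before: roughly 2.4 units apart; after: 5.4. That's 3.0 units further apart.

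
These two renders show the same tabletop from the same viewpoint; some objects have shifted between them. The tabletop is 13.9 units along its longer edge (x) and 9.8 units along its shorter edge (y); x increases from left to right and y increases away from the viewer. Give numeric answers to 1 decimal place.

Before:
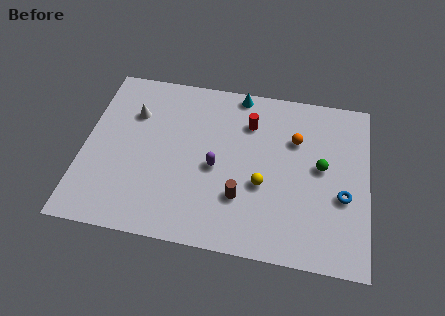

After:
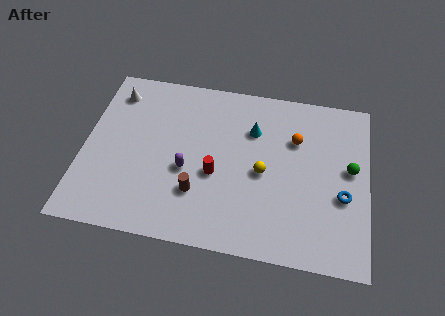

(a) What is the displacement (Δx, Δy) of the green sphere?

(1.4, 0.1)

The green sphere started near (11.6, 5.3) and ended near (13.0, 5.4).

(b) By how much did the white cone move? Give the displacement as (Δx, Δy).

(-1.0, 1.1)

From the two frames, the white cone sits at roughly (2.3, 6.9) before and (1.3, 8.0) after.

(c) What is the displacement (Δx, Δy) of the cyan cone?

(0.8, -2.1)

The cyan cone was at about (7.4, 9.0) and moved to about (8.2, 6.9).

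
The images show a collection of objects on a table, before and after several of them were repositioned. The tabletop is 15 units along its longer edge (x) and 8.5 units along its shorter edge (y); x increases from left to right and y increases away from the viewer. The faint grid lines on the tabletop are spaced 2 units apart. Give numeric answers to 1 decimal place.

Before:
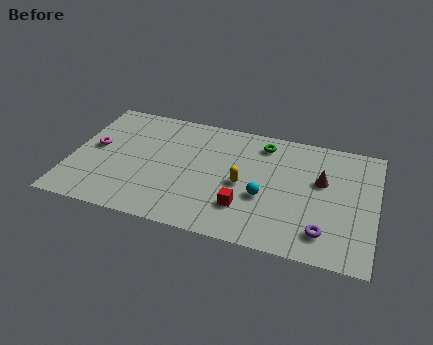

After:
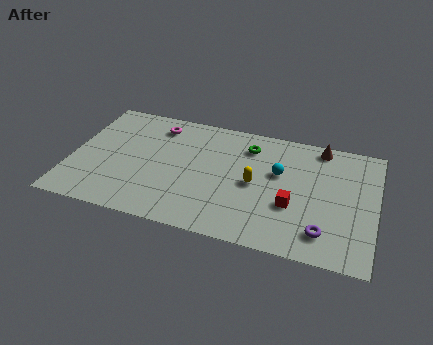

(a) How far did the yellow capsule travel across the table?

0.6

The yellow capsule moved from about (8.5, 3.9) to (9.1, 4.1), a distance of √(0.6² + 0.2²) ≈ 0.6.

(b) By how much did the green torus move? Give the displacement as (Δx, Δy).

(-0.7, -0.4)

From the two frames, the green torus sits at roughly (9.3, 7.1) before and (8.6, 6.7) after.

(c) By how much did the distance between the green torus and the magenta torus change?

-4.0

The distance was about 8.6 in the first image and 4.6 in the second, so they moved 4.0 units closer together.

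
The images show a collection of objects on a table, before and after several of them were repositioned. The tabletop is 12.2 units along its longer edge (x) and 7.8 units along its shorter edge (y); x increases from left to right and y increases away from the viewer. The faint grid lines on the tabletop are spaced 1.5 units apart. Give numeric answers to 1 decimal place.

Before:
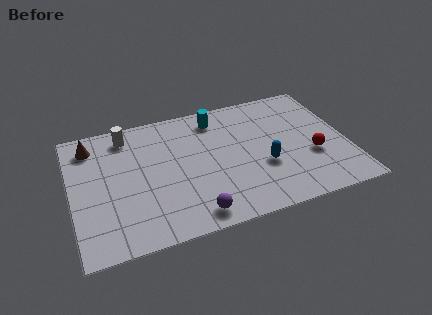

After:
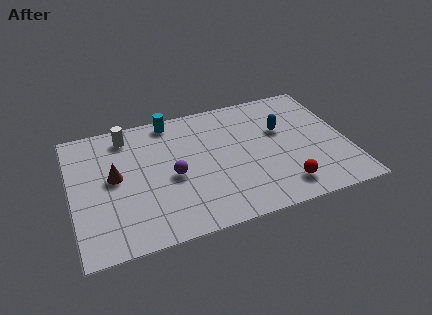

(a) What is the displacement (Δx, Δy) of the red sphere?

(-1.5, -1.5)

The red sphere started near (10.6, 2.9) and ended near (9.1, 1.4).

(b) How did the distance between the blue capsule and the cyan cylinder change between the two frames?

+1.2

Before: roughly 4.0 units apart; after: 5.2. That's 1.2 units further apart.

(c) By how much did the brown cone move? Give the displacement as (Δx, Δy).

(0.9, -2.2)

The brown cone started near (1.0, 6.4) and ended near (1.9, 4.2).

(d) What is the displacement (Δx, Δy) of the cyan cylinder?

(-2.0, 0.5)

The cyan cylinder started near (6.6, 6.5) and ended near (4.6, 7.0).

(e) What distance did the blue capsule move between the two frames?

2.2

The blue capsule moved from about (8.4, 2.9) to (9.4, 4.9), a distance of √(1.0² + 2.0²) ≈ 2.2.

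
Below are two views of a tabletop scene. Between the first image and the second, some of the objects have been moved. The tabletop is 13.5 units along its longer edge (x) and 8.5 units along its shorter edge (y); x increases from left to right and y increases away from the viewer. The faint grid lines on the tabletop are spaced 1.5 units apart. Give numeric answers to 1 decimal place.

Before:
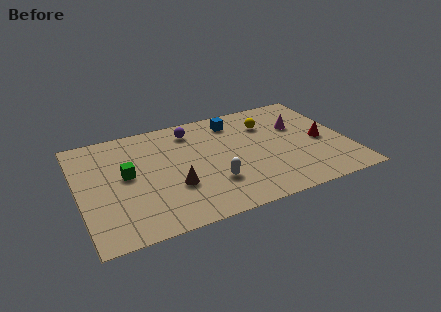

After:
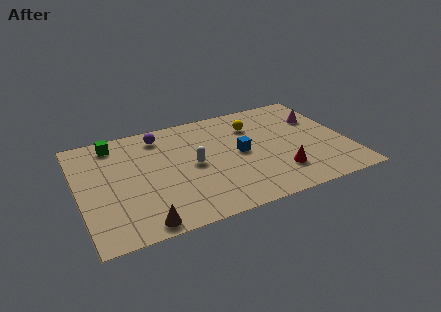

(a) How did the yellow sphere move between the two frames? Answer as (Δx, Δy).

(-0.7, 0.1)

The yellow sphere was at about (9.7, 6.2) and moved to about (9.0, 6.3).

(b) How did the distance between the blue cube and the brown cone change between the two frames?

+1.0

They were about 5.4 units apart before and 6.4 after — 1.0 units further apart.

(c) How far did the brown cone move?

2.8

The brown cone was near (4.6, 2.9) before and (2.8, 0.8) after, so it travelled √(1.8² + 2.1²) ≈ 2.8 units.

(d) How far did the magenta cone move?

1.1

The magenta cone moved from about (11.2, 5.5) to (12.3, 5.8), a distance of √(1.1² + 0.3²) ≈ 1.1.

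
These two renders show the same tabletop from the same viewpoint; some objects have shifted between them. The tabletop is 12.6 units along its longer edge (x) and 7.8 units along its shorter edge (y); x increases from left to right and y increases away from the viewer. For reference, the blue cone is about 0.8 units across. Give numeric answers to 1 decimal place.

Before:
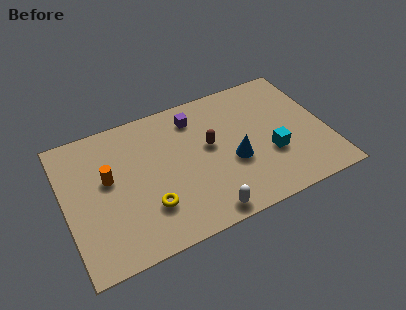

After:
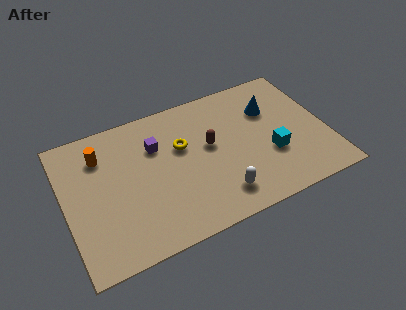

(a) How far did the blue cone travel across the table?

3.1

The blue cone moved from about (8.0, 3.1) to (10.1, 5.4), a distance of √(2.1² + 2.3²) ≈ 3.1.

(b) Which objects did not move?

the brown capsule and the cyan cube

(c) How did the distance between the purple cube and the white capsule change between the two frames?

-0.8

The distance was about 5.5 in the first image and 4.7 in the second, so they moved 0.8 units closer together.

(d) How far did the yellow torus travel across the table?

3.3

From (3.8, 2.2) to (5.7, 4.9), the yellow torus covered √(1.9² + 2.7²) ≈ 3.3 units.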